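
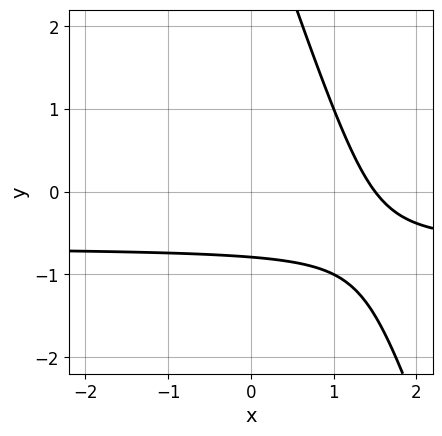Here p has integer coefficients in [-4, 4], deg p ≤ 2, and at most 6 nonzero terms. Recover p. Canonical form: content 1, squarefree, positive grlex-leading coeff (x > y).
3*x*y + y^2 + 2*x - 3*y - 3

1. The degree is 2 — the shape is more complex than any degree-1 curve.
2. The integer polynomial consistent with all of this is the stated p.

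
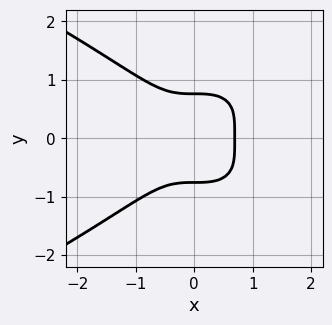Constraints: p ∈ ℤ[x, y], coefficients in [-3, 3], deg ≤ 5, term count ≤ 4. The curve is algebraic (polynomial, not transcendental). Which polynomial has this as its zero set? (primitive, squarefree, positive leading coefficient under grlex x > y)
The degree is 4 — a generic line meets the curve in up to 4 points.
Symmetries: the y ↦ −y reflection is a symmetry, so y appears only in even powers.
The integer polynomial consistent with all of this is the stated p.

3*y^4 + 3*x^3 - 1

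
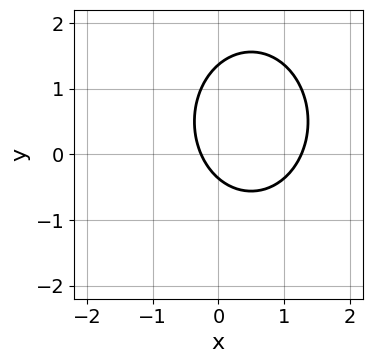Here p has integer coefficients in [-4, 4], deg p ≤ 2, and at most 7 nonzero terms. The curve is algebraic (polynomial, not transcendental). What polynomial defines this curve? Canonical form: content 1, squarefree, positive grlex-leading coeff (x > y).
3*x^2 + 2*y^2 - 3*x - 2*y - 1

1. Degree: a generic line meets the curve in up to 2 points, so deg p = 2.
2. The integer polynomial consistent with all of this is the stated p.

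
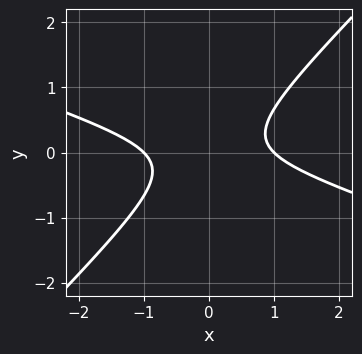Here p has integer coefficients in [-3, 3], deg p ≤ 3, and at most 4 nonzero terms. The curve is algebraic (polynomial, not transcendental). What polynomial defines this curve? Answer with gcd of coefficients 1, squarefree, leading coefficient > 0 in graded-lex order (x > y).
deg p = 2.
Checking where it meets the axes: no y-intercept at any integer in the box; the x-axis gridline crossings are at x ∈ {-1, 1}.
The integer polynomial consistent with all of this is the stated p.

x^2 + 2*x*y - 3*y^2 - 1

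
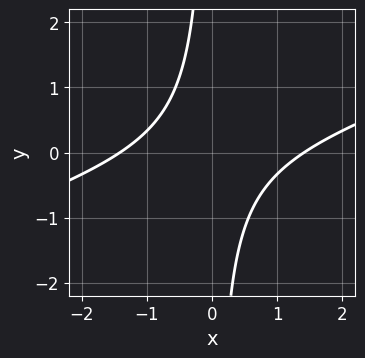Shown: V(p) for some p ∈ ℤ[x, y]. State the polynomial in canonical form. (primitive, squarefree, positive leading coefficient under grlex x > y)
First, the degree is 2 — a generic line meets the curve in up to 2 points.
Next, from the visible intercepts: no y-intercept at any integer in the box.
Finally, putting this together gives p.

x^2 - 3*x*y - 2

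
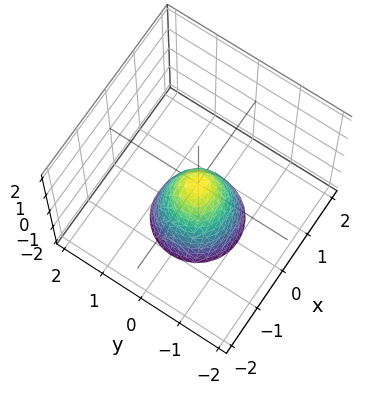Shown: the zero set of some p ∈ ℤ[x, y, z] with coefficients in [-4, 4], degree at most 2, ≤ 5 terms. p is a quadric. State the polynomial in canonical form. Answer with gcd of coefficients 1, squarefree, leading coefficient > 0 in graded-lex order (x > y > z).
1. Degree: a single bowl opening along one axis; a quadric, so deg p = 2.
2. By symmetry, the surface is invariant under rotation about z: p = q(x² + y², z).
3. Reading off the gridlines: it crosses the x-axis at the gridline x = 0; it meets the z-axis at z = 0 (among the integer gridlines); it meets the y-axis at y = 0 (among the integer gridlines).
4. Matching integer coefficients to the picture gives p.

2*x^2 + 2*y^2 + z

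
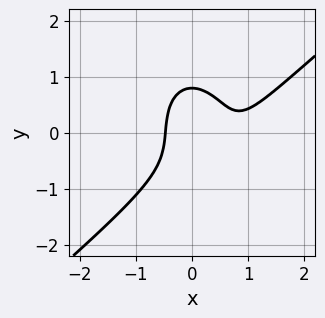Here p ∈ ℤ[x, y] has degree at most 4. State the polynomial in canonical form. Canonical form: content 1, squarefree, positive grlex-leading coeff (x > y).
3*x^3 - 2*x^2*y - 2*y^3 - 3*x^2 + 1

1. deg p = 3. The shape is more complex than any degree-2 curve.
2. Matching integer coefficients to the picture gives p.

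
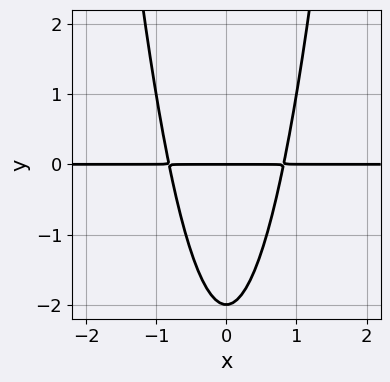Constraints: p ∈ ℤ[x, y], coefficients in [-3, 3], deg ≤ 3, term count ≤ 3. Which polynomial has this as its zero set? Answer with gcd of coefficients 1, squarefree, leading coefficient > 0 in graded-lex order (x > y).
3*x^2*y - y^2 - 2*y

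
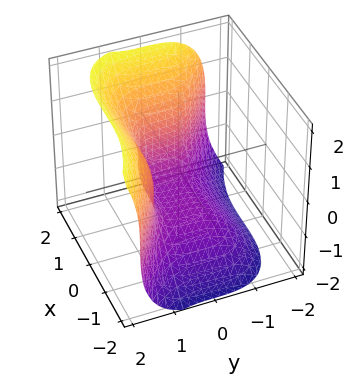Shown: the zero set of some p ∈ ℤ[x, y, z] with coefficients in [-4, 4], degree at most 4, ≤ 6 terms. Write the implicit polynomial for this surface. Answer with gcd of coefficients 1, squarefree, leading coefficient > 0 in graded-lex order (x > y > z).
1. Degree: no degree-2 surface has this shape, so deg p = 3.
2. From the visible intercepts: it meets the z-axis at z = -1 (among the integer gridlines); one x-axis crossing is at x = 1.
3. Matching integer coefficients to the picture gives p.

x^3 + 2*y^3 - z^3 - 1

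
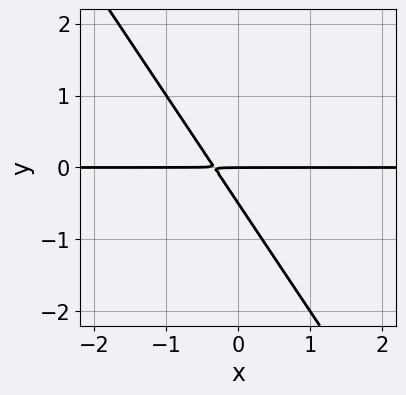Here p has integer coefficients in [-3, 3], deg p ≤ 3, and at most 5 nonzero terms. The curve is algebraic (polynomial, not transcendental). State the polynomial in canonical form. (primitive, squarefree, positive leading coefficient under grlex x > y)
3*x*y + 2*y^2 + y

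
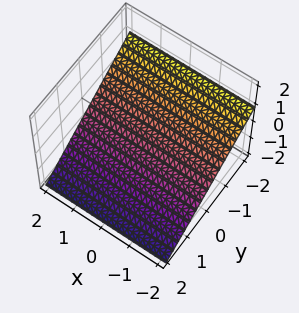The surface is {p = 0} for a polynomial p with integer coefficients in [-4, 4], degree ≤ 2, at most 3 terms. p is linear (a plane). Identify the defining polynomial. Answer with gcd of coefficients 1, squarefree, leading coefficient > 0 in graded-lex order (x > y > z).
The degree is 1 — every cross-section is a straight line — this is a plane.
Reading off the gridlines: one y-axis crossing is at y = -1; it misses every integer gridline on the x-axis.
These observations pin down the coefficients.

2*y + 3*z + 2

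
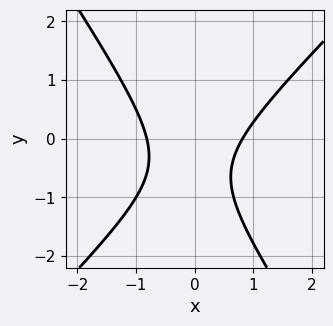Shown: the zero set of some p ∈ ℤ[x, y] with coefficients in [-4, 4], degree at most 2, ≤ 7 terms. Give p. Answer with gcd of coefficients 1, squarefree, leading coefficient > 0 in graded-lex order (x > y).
First, the degree is 2 — a generic line meets the curve in up to 2 points.
Next, from the visible intercepts: no y-intercept at any integer in the box.
Finally, solving for integer coefficients yields p as stated.

3*x^2 - x*y - 2*y^2 - 2*y - 2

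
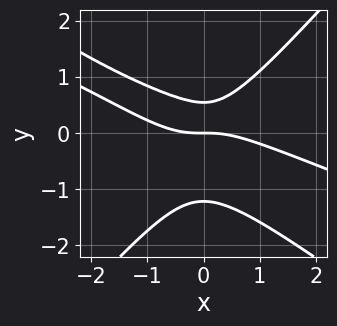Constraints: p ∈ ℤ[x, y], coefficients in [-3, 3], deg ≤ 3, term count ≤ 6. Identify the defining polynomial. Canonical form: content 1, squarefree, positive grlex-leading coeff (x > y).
1. deg p = 3. No degree-2 curve has this shape.
2. From the axis intercepts and sections: it meets the x-axis at x = 0 (among the integer gridlines); one y-axis crossing is at y = 0.
3. Solving for integer coefficients yields p as stated.

x^3 + 3*x^2*y - 3*y^3 - 2*y^2 + 2*y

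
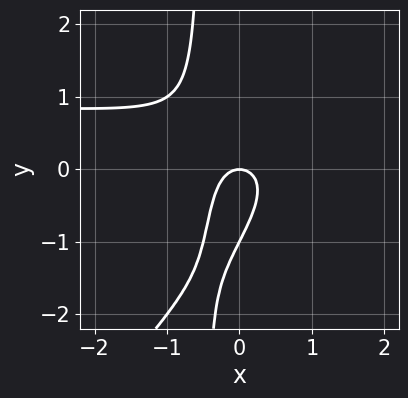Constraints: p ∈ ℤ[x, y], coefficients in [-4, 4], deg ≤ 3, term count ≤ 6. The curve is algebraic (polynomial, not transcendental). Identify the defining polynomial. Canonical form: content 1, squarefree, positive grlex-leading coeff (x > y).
2*x^2*y - 2*x*y^2 - 2*x^2 - y^2 - y

(a) deg p = 3.
(b) Against the integer gridlines: one x-axis crossing is at x = 0; the y-axis gridline crossings are at y ∈ {-1, 0}.
(c) Solving for integer coefficients yields p as stated.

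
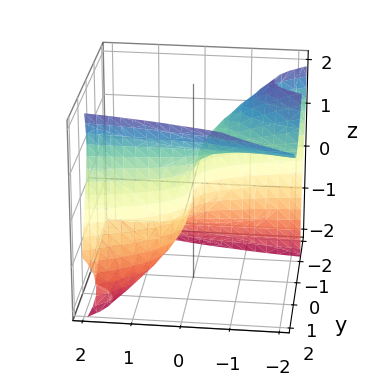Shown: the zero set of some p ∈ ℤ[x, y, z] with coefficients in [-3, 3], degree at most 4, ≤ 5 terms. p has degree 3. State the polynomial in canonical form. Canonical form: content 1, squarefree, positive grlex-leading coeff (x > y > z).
deg p = 3. A generic line meets the surface in up to 3 points.
Reading off the gridlines: one z-axis crossing is at z = 0; one y-axis crossing is at y = 0; it crosses the x-axis at the gridline x = 0.
Fitting integer coefficients to these (and the overall shape) gives p.

2*x*y*z + 2*y^3 - z^3 - y^2 - 3*x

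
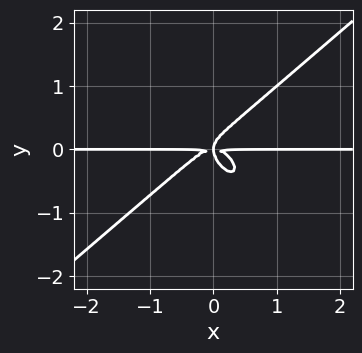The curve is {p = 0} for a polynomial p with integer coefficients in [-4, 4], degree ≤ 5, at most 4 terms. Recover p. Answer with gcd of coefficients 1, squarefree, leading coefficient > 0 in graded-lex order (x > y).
First, the degree is 4 — no degree-3 curve has this shape.
Then, from the axis intercepts and sections: every point of the x-axis in the box is on the curve.
Finally, solving for integer coefficients yields p as stated.

2*x^3*y - x*y^3 - 2*y^4 + x*y^2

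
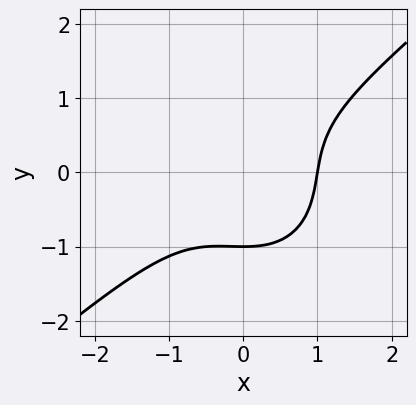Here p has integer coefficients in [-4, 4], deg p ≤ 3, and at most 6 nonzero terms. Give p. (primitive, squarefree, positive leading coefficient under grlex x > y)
(a) deg p = 3. No degree-2 curve has this shape.
(b) Against the integer gridlines: it meets the x-axis at x = 1 (among the integer gridlines); it meets the y-axis at y = -1 (among the integer gridlines).
(c) Assembling these constraints gives the stated polynomial.

2*x^3 - x^2*y - 2*y^3 - 2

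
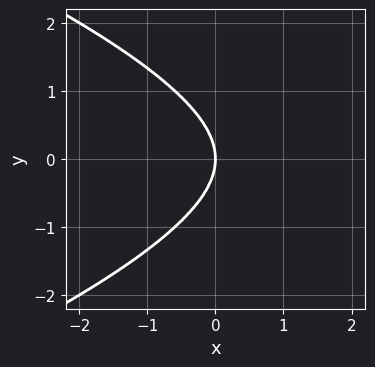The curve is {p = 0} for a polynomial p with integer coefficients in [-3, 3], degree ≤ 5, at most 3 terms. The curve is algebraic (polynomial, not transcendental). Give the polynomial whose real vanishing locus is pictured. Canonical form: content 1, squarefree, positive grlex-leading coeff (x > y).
2*y^4 + x^3 + 3*x*y^2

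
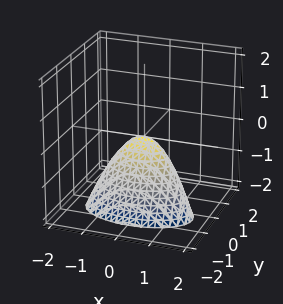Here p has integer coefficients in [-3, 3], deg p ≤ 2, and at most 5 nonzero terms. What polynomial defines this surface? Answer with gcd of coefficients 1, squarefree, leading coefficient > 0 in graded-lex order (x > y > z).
(a) The degree is 2 — the shape is more complex than any degree-1 surface.
(b) From the axis intercepts and sections: it crosses the y-axis at the gridline y = 0; it crosses the z-axis at the gridline z = 0.
(c) These observations pin down the coefficients.

x^2 + 3*y^2 - y*z + z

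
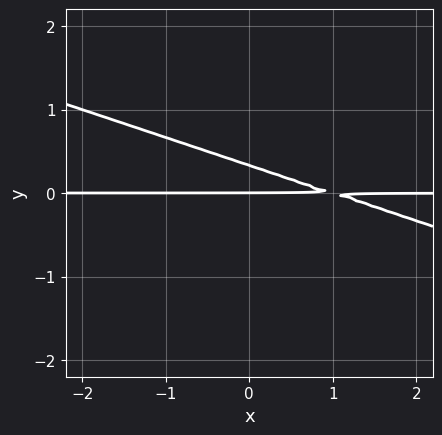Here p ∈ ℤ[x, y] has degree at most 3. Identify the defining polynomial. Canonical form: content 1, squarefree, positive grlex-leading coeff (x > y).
x*y + 3*y^2 - y

First, degree: the shape is more complex than any degree-1 curve, so deg p = 2.
Next, from the visible intercepts: the visible x-axis segment lies entirely on the curve; it crosses the y-axis at the gridline y = 0.
Finally, putting this together gives p.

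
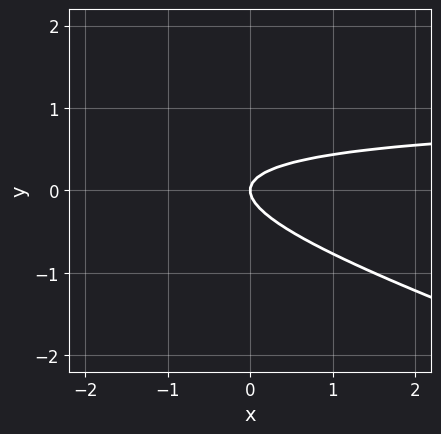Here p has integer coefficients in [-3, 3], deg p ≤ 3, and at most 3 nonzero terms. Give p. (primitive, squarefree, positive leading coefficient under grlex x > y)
1. Degree: the shape is more complex than any degree-1 curve, so deg p = 2.
2. From the axis intercepts and sections: it meets the x-axis at x = 0 (among the integer gridlines); one y-axis crossing is at y = 0.
3. Solving for integer coefficients yields p as stated.

x*y + 3*y^2 - x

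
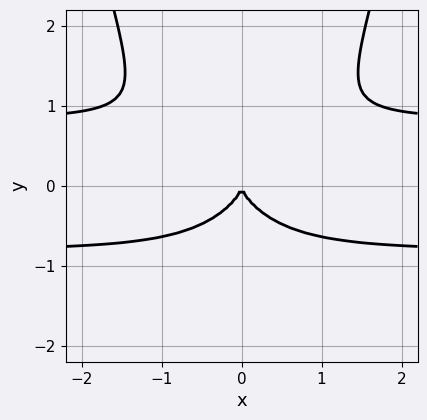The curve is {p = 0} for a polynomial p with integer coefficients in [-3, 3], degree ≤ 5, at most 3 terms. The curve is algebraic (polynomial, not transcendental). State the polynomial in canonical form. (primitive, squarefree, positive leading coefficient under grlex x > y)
(a) The degree is 4 — the shape is more complex than any degree-3 curve.
(b) Symmetries: mirror symmetry x ↦ −x ⇒ only even powers of x.
(c) Reading off the gridlines: it meets the y-axis at y = 0 (among the integer gridlines); one x-axis crossing is at x = 0.
(d) These observations pin down the coefficients.

3*x^2*y^2 - 3*y^3 - 2*x^2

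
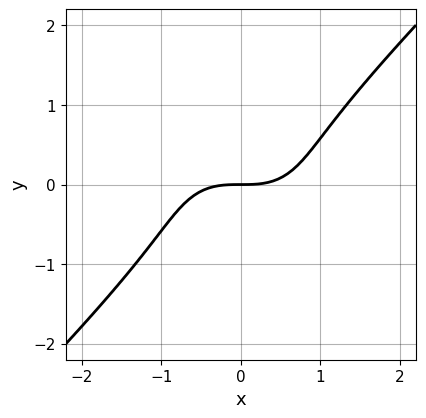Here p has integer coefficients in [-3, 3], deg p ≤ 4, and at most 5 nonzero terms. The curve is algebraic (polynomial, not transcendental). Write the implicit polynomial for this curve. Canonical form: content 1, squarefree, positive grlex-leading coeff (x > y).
1. deg p = 3.
2. Checking where it meets the axes: one x-axis crossing is at x = 0; it meets the y-axis at y = 0 (among the integer gridlines).
3. Assembling these constraints gives the stated polynomial.

2*x^3 + x*y^2 - 3*y^3 - 3*y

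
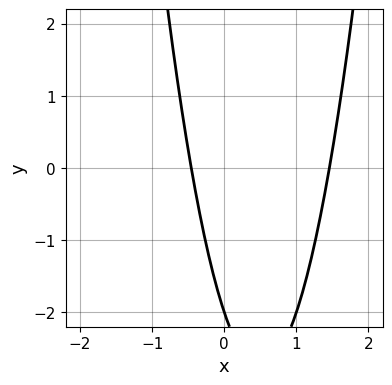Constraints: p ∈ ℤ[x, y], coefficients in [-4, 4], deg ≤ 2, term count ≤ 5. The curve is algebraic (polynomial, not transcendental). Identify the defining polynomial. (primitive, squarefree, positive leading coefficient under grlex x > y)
1. The degree is 2 — a generic line meets the curve in up to 2 points.
2. Against the integer gridlines: one y-axis crossing is at y = -2.
3. The integer polynomial consistent with all of this is the stated p.

3*x^2 - 3*x - y - 2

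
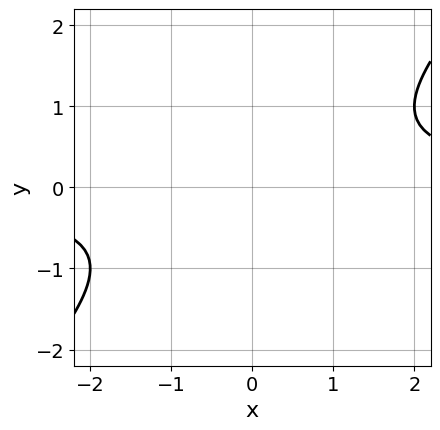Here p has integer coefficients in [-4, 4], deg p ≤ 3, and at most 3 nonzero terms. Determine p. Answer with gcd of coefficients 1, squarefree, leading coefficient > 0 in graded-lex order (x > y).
1. deg p = 2. The shape is more complex than any degree-1 curve.
2. Against the integer gridlines: it misses every integer gridline on the x-axis; the curve avoids every integer y-axis point in the box.
3. Putting this together gives p.

x*y - y^2 - 1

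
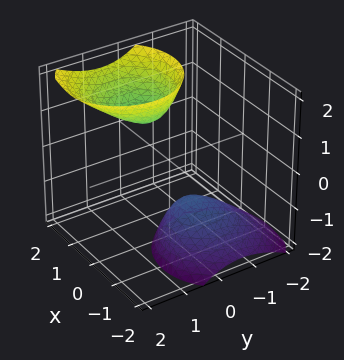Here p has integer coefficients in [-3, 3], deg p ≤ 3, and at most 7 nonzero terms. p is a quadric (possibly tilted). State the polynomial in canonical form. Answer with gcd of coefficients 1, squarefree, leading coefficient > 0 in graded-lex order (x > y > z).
3*x^2 - 3*x*z + 3*y^2 - 2*y*z - z^2 + 2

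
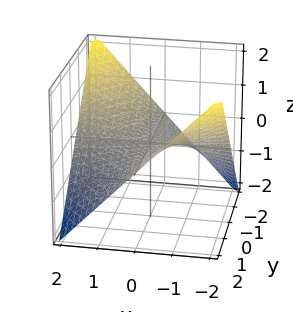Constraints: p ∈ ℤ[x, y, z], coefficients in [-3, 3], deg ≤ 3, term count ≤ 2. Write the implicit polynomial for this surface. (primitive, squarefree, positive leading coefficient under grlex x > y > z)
x*y + 2*z

(a) deg p = 2. A hyperbolic paraboloid; a quadric.
(b) Checking where it meets the axes: it meets the z-axis at z = 0 (among the integer gridlines); every point of the x-axis in the box is on the surface; every point of the y-axis in the box is on the surface.
(c) Together with the visible shape, these determine p as stated.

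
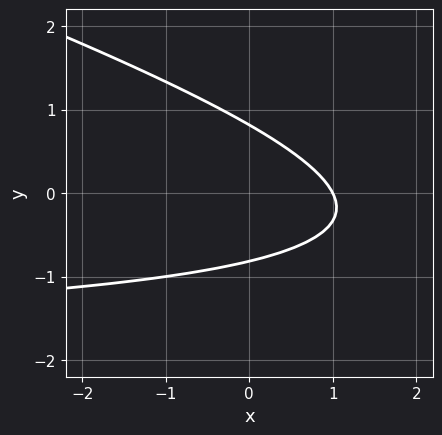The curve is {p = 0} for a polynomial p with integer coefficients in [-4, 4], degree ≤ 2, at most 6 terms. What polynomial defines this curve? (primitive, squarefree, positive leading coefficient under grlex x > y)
x*y + 3*y^2 + 2*x - 2

First, degree: a generic line meets the curve in up to 2 points, so deg p = 2.
Next, checking where it meets the axes: one x-axis crossing is at x = 1.
Finally, matching integer coefficients to the picture gives p.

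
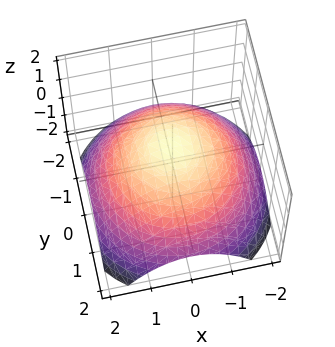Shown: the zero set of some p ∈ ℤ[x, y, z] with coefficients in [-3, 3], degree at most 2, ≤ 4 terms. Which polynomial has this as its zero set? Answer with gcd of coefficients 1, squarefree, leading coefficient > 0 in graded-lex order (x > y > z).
First, degree: the shape is more complex than any degree-1 surface, so deg p = 2.
Then, by symmetry, the surface is invariant under rotation about z: p = q(x² + y², z).
Next, from the axis intercepts and sections: a circular section at z = 0 has radius between 1 and 2; one z-axis crossing is at z = 1.
Finally, these observations pin down the coefficients.

x^2 + y^2 + 2*z - 2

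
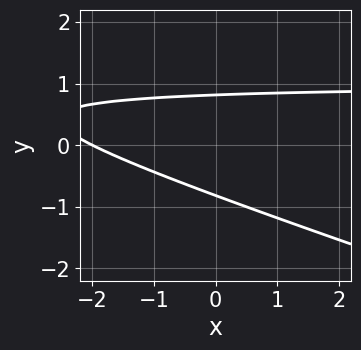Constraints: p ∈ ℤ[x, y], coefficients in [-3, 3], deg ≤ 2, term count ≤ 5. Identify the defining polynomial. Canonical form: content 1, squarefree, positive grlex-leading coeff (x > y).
First, degree: a generic line meets the curve in up to 2 points, so deg p = 2.
Next, from the visible intercepts: it crosses the x-axis at the gridline x = -2.
Finally, the integer polynomial consistent with all of this is the stated p.

x*y + 3*y^2 - x - 2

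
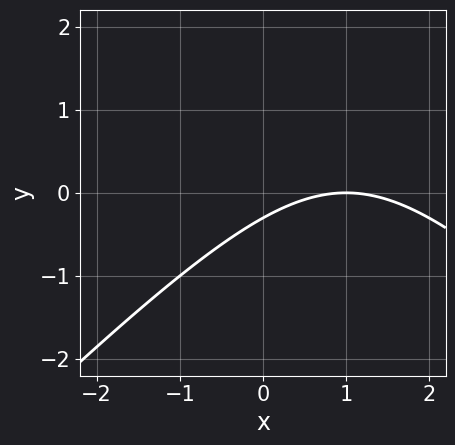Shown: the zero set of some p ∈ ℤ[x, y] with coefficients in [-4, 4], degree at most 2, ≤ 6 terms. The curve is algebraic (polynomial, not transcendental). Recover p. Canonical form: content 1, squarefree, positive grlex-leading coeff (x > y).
x^2 - y^2 - 2*x + 3*y + 1

First, degree: a generic line meets the curve in up to 2 points, so deg p = 2.
Then, observable constraints: it meets the x-axis at x = 1 (among the integer gridlines).
Finally, solving for integer coefficients yields p as stated.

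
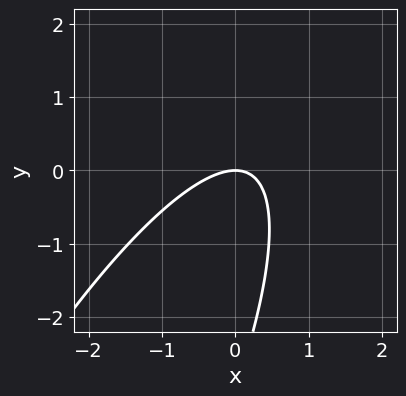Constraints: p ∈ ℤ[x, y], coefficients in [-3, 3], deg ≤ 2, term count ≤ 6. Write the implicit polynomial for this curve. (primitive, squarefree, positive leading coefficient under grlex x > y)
(a) deg p = 2.
(b) From the axis intercepts and sections: it crosses the y-axis at the gridline y = 0; it meets the x-axis at x = 0 (among the integer gridlines).
(c) These observations pin down the coefficients.

3*x^2 - 3*x*y + y^2 + 3*y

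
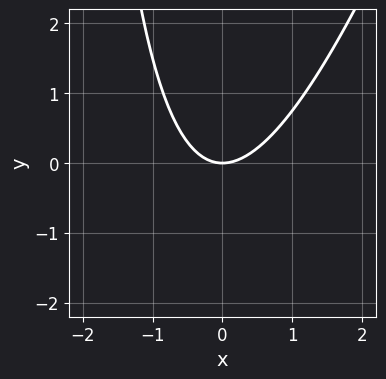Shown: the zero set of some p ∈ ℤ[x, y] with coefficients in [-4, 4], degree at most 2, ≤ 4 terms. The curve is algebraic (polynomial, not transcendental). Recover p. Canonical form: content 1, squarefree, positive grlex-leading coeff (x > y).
3*x^2 - x*y - 3*y

The degree is 2 — no degree-1 curve has this shape.
From the axis intercepts and sections: it meets the x-axis at x = 0 (among the integer gridlines); one y-axis crossing is at y = 0.
Fitting integer coefficients to these (and the overall shape) gives p.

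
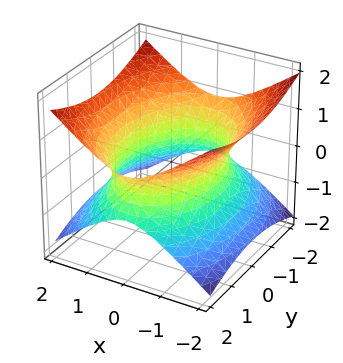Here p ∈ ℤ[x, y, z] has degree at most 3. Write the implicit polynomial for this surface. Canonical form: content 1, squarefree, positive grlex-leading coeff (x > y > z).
2*x^2 + y^2 - 3*z^2 - 3

First, degree: an hourglass — one-sheet hyperboloid; a quadric, so deg p = 2.
Then, symmetries: it's symmetric under y → −y, forcing even powers of y; the x ↦ −x reflection is a symmetry, so x appears only in even powers; the z ↦ −z reflection is a symmetry, so z appears only in even powers.
Then, checking where it meets the axes: it misses every integer gridline on the z-axis.
Finally, these observations pin down the coefficients.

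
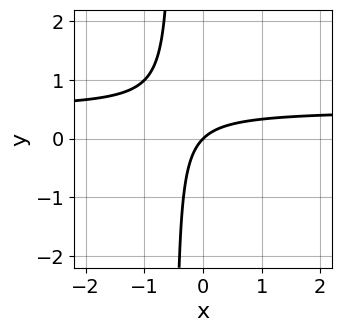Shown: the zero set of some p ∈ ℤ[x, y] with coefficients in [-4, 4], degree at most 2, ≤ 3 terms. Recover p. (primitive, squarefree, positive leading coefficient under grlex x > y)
2*x*y - x + y

1. The degree is 2 — the shape is more complex than any degree-1 curve.
2. Reading off the gridlines: one y-axis crossing is at y = 0; it meets the x-axis at x = 0 (among the integer gridlines).
3. Putting this together gives p.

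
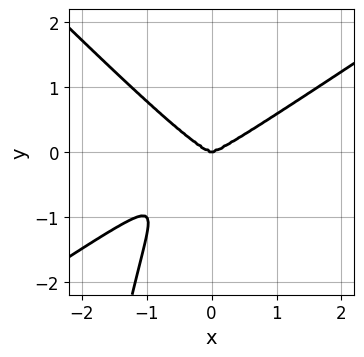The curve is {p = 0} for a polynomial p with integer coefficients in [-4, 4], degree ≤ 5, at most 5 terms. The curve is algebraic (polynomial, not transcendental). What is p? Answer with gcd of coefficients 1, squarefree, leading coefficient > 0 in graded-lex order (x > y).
1. The degree is 4 — a generic line meets the curve in up to 4 points.
2. From the axis intercepts and sections: one y-axis crossing is at y = 0; it crosses the x-axis at the gridline x = 0.
3. Solving for integer coefficients yields p as stated.

2*x^4 - x^3*y - 3*x^2*y^2 - 2*y^3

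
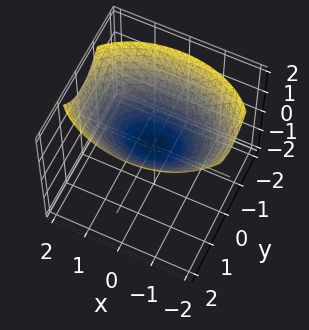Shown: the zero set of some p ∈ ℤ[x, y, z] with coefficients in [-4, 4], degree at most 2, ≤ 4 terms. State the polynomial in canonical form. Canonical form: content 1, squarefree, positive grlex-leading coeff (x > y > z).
x^2 + 2*y^2 - 3*z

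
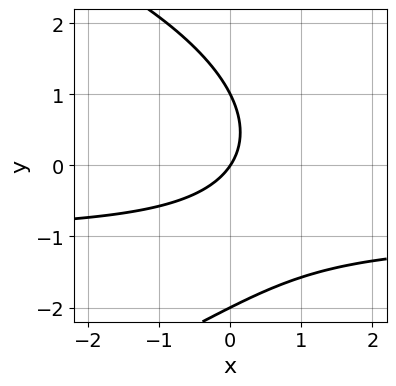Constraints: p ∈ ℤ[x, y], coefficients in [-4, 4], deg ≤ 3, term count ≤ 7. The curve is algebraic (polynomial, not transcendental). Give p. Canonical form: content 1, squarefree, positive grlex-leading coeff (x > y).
y^3 + 3*x*y + y^2 + 3*x - 2*y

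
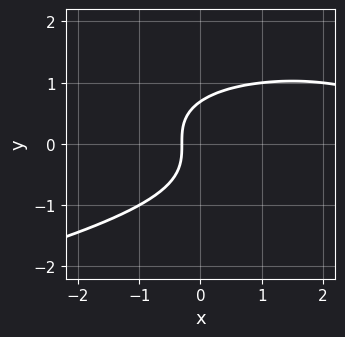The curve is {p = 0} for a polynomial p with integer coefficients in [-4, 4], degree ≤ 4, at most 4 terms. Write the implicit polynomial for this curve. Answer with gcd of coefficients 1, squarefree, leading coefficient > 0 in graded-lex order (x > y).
3*y^3 + x^2 - 3*x - 1

Degree: a generic line meets the curve in up to 3 points, so deg p = 3.
Putting this together gives p.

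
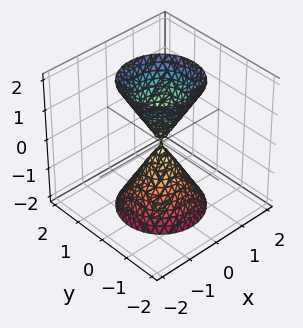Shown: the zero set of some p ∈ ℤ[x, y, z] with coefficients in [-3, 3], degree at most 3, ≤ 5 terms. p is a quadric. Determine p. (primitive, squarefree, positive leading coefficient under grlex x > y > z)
3*x^2 + 3*y^2 - z^2

(a) The picture has 2 separate pieces.
(b) Degree: a double cone through the origin; a quadric, so deg p = 2.
(c) Symmetries: the z ↦ −z reflection is a symmetry, so z appears only in even powers; the z-axis is an axis of rotation, so x and y enter only as x² + y².
(d) Against the integer gridlines: it crosses the y-axis at the gridline y = 0; it crosses the x-axis at the gridline x = 0; a circular section at z = -1 has radius between 0 and 1.
(e) The integer polynomial consistent with all of this is the stated p.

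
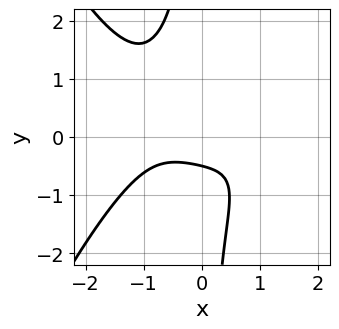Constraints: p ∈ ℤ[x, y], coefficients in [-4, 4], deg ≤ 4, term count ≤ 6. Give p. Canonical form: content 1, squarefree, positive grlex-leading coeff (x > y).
x^4 + 2*x*y^2 + 2*y + 1

The degree is 4 — no degree-3 curve has this shape.
Observable constraints: the curve avoids every integer x-axis point in the box.
Assembling these constraints gives the stated polynomial.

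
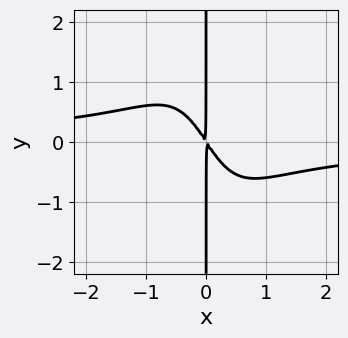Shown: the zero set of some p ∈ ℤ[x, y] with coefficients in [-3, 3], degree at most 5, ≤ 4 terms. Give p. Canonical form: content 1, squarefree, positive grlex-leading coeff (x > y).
3*x^3*y + 3*x^2 + 2*x*y

1. Degree: the shape is more complex than any degree-3 curve, so deg p = 4.
2. From the axis intercepts and sections: every point of the y-axis in the box is on the curve.
3. Together with the visible shape, these determine p as stated.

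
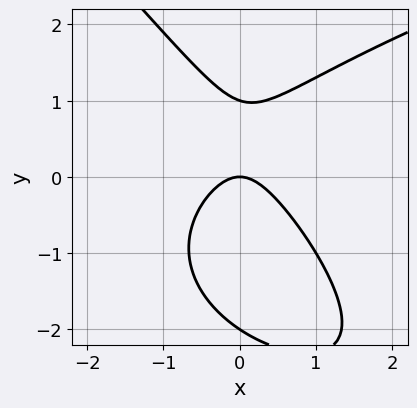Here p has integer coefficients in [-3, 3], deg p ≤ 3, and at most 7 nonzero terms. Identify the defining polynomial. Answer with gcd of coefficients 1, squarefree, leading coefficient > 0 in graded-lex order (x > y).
x*y^2 + y^3 - 3*x^2 + y^2 - 2*y

1. Degree: no degree-2 curve has this shape, so deg p = 3.
2. From the axis intercepts and sections: it meets the x-axis at x = 0 (among the integer gridlines); the y-axis gridline crossings are at y ∈ {-2, 0, 1}.
3. Assembling these constraints gives the stated polynomial.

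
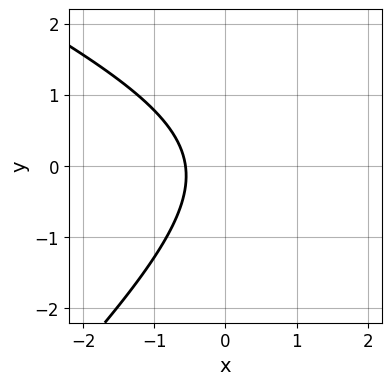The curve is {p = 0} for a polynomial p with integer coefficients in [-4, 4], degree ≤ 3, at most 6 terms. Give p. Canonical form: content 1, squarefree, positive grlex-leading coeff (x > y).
First, the degree is 2 — a generic line meets the curve in up to 2 points.
Next, from the axis intercepts and sections: it misses every integer gridline on the y-axis.
Finally, putting this together gives p.

x^2 + x*y - 2*y^2 - 3*x - 2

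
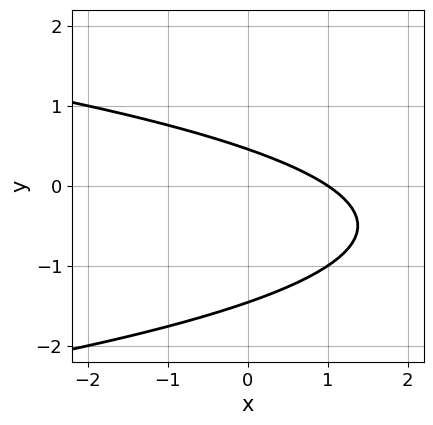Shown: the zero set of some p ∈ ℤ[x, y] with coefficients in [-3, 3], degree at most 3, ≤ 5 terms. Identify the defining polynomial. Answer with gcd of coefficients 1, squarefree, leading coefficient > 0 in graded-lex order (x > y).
1. deg p = 2. A generic line meets the curve in up to 2 points.
2. From the axis intercepts and sections: one x-axis crossing is at x = 1.
3. The integer polynomial consistent with all of this is the stated p.

3*y^2 + 2*x + 3*y - 2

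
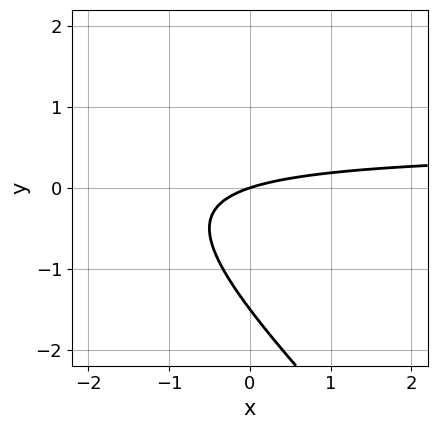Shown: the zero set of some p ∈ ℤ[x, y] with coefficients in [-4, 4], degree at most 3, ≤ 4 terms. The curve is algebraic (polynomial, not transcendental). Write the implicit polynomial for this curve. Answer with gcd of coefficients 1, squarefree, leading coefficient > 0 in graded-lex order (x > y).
2*x*y + 2*y^2 - x + 3*y

1. Degree: a generic line meets the curve in up to 2 points, so deg p = 2.
2. Reading off the gridlines: one y-axis crossing is at y = 0; it crosses the x-axis at the gridline x = 0.
3. Together with the visible shape, these determine p as stated.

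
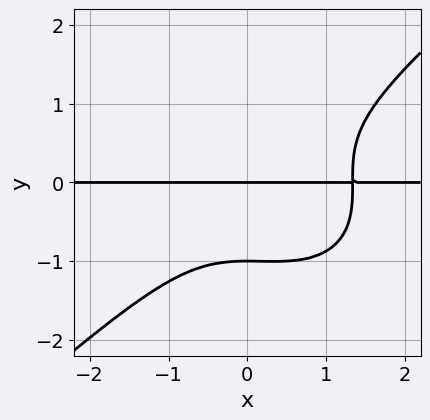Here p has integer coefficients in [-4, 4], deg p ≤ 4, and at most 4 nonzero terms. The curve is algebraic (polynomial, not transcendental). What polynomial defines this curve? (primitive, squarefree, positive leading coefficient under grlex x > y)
2*x^3*y - 3*y^4 - x^2*y - 3*y

1. The degree is 4 — no degree-3 curve has this shape.
2. Checking where it meets the axes: every point of the x-axis in the box is on the curve; among the integer gridlines, it crosses the y-axis at y ∈ {-1, 0}.
3. These observations pin down the coefficients.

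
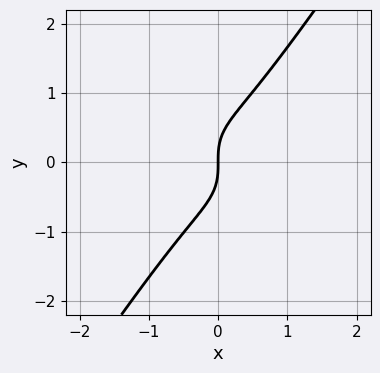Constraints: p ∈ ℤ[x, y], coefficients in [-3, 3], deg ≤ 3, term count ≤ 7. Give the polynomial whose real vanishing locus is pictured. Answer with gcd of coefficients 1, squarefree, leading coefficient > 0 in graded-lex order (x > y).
3*x^3 + 3*x^2*y + x*y^2 - 3*y^3 + 3*x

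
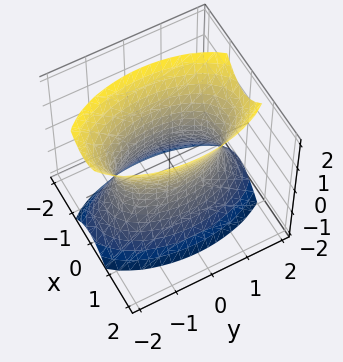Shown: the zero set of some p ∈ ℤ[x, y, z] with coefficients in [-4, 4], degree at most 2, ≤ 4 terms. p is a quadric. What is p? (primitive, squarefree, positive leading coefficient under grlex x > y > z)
3*x^2 + y^2 - z^2 - 2

deg p = 2. An hourglass — one-sheet hyperboloid; a quadric.
Symmetries: the z ↦ −z reflection is a symmetry, so z appears only in even powers; the y ↦ −y reflection is a symmetry, so y appears only in even powers; mirror symmetry x ↦ −x ⇒ only even powers of x.
Reading off the gridlines: it misses every integer gridline on the z-axis.
Solving for integer coefficients yields p as stated.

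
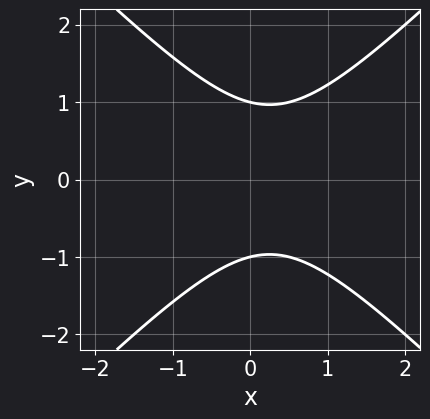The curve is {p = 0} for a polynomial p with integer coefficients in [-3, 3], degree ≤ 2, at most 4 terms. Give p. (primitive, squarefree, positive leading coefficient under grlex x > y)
2*x^2 - 2*y^2 - x + 2

1. The degree is 2 — a generic line meets the curve in up to 2 points.
2. Symmetries: mirror symmetry y ↦ −y ⇒ only even powers of y.
3. Observable constraints: the y-axis gridline crossings are at y ∈ {-1, 1}; the curve avoids every integer x-axis point in the box.
4. Fitting integer coefficients to these (and the overall shape) gives p.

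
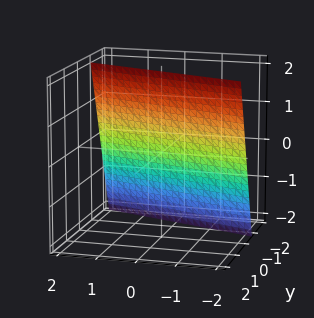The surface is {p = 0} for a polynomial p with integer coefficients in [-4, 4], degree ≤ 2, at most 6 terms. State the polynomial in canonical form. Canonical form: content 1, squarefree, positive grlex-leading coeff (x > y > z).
Degree: the surface is flat (a plane), so deg p = 1.
From the axis intercepts and sections: it meets the z-axis at z = 2 (among the integer gridlines); one x-axis crossing is at x = -2.
Assembling these constraints gives the stated polynomial.

x + 3*y - z + 2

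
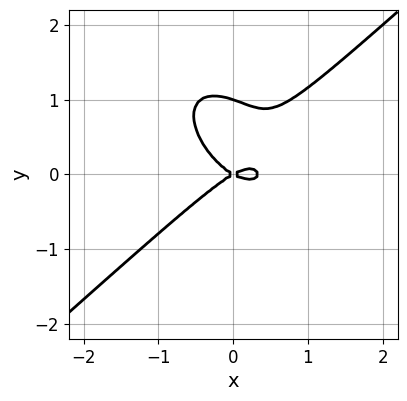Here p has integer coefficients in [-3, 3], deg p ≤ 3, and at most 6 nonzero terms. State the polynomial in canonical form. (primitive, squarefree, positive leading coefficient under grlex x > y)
3*x^3 - x*y^2 - 3*y^3 - x^2 + 3*y^2

First, the degree is 3 — a generic line meets the curve in up to 3 points.
Then, from the axis intercepts and sections: it crosses the x-axis at the gridline x = 0; the y-axis gridline crossings are at y ∈ {0, 1}.
Finally, together with the visible shape, these determine p as stated.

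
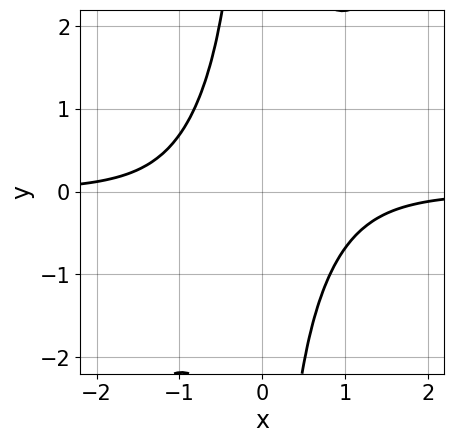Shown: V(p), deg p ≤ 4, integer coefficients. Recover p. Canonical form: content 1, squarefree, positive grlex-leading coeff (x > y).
(a) The degree is 4 — the shape is more complex than any degree-3 curve.
(b) Against the integer gridlines: it misses every integer gridline on the x-axis; it misses every integer gridline on the y-axis.
(c) The integer polynomial consistent with all of this is the stated p.

3*x^3*y - 2*x^2*y^2 + 3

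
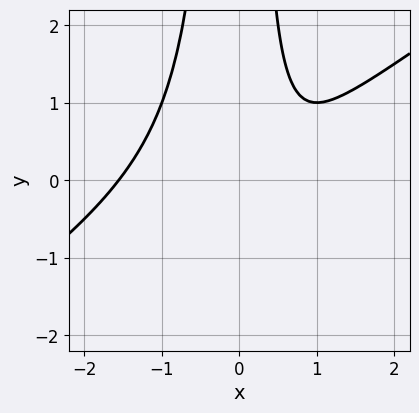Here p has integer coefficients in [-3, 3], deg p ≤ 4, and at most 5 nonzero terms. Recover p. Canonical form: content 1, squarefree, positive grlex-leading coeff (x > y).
(a) The degree is 3 — the shape is more complex than any degree-2 curve.
(b) Checking where it meets the axes: it misses every integer gridline on the y-axis.
(c) Together with the visible shape, these determine p as stated.

2*x^3 - 3*x^2*y + x^2 - 2*x + 2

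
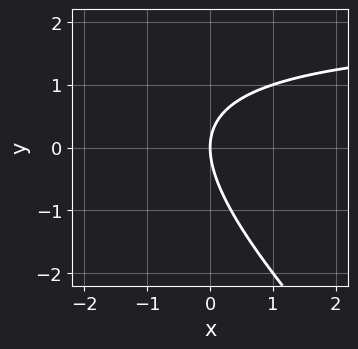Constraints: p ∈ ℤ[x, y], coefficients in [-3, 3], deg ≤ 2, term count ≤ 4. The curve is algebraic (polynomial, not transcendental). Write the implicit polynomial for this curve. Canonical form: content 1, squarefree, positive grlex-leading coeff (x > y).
x*y + y^2 - 2*x

Degree: no degree-1 curve has this shape, so deg p = 2.
Against the integer gridlines: one y-axis crossing is at y = 0; it crosses the x-axis at the gridline x = 0.
Fitting integer coefficients to these (and the overall shape) gives p.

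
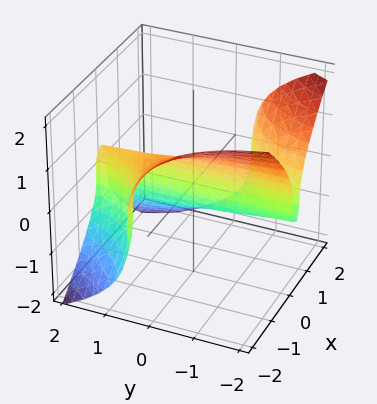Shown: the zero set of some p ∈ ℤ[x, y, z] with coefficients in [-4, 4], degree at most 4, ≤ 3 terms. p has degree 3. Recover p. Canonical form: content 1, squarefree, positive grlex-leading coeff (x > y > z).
The degree is 3 — a generic line meets the surface in up to 3 points.
From the visible intercepts: every point of the y-axis in the box is on the surface; it meets the x-axis at x = 0 (among the integer gridlines); it crosses the z-axis at the gridline z = 0.
These observations pin down the coefficients.

3*x^2*y + 2*z^3 + 3*x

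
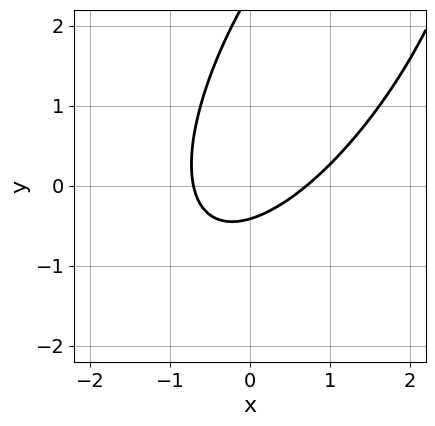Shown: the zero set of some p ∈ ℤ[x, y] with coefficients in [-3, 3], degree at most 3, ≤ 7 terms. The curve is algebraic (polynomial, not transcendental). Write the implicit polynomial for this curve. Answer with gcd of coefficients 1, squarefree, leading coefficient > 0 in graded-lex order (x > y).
2*x^2 - 2*x*y + y^2 - 2*y - 1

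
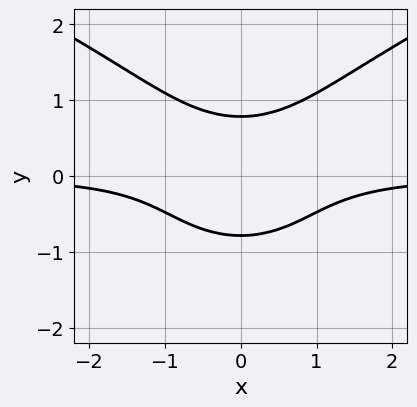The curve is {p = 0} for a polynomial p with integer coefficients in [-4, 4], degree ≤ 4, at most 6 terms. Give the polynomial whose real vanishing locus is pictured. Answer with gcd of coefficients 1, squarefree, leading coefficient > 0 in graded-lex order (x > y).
(a) The degree is 4 — no degree-3 curve has this shape.
(b) Symmetries: mirror symmetry x ↦ −x ⇒ only even powers of x.
(c) Reading off the gridlines: no x-intercept at any integer in the box.
(d) Assembling these constraints gives the stated polynomial.

2*y^4 - 3*x^2*y + 2*y^2 - 2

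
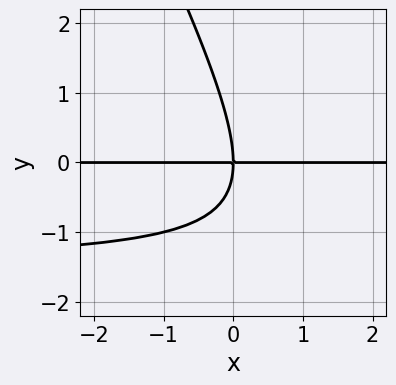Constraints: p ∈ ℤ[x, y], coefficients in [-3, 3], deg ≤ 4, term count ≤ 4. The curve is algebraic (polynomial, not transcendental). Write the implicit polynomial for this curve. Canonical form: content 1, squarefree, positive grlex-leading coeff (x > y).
2*x*y^2 + y^3 + 3*x*y

deg p = 3.
Observable constraints: it crosses the y-axis at the gridline y = 0; every point of the x-axis in the box is on the curve.
Assembling these constraints gives the stated polynomial.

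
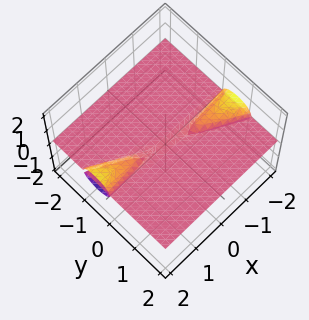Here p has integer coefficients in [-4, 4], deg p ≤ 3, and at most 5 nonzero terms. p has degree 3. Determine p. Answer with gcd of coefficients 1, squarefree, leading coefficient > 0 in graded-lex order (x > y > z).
x*y*z + 2*y^2*z + 2*z^3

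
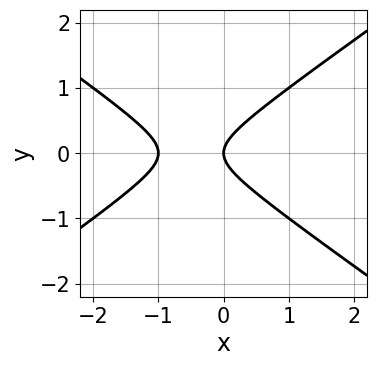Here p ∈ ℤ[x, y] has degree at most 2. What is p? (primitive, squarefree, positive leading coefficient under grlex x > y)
Degree: no degree-1 curve has this shape, so deg p = 2.
Symmetries: mirror symmetry y ↦ −y ⇒ only even powers of y.
From the axis intercepts and sections: it meets the y-axis at y = 0 (among the integer gridlines); the x-axis gridline crossings are at x ∈ {-1, 0}.
Putting this together gives p.

x^2 - 2*y^2 + x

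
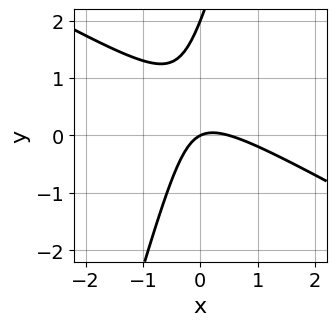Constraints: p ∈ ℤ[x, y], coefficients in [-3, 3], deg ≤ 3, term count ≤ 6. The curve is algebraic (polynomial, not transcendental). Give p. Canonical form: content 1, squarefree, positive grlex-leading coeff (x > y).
1. deg p = 2.
2. From the axis intercepts and sections: one x-axis crossing is at x = 0; the y-axis gridline crossings are at y ∈ {0, 2}.
3. Fitting integer coefficients to these (and the overall shape) gives p.

2*x^2 + 3*x*y - y^2 - x + 2*y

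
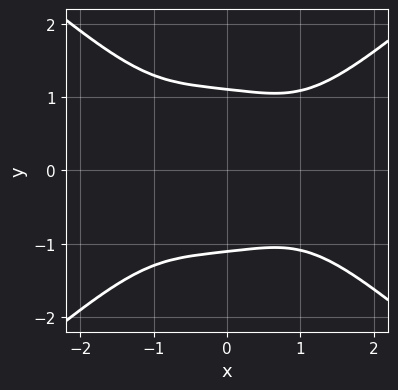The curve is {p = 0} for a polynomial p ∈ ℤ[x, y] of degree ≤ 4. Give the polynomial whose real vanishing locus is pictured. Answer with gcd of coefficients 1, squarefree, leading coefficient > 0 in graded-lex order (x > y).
Degree: the shape is more complex than any degree-3 curve, so deg p = 4.
Symmetries: it's symmetric under y → −y, forcing even powers of y.
From the visible intercepts: no x-intercept at any integer in the box.
Together with the visible shape, these determine p as stated.

x^4 - 2*y^4 - x*y^2 + 3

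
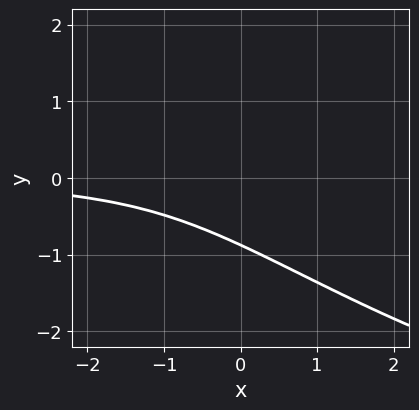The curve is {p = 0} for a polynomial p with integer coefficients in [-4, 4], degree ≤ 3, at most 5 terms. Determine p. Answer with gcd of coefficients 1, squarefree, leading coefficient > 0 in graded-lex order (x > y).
x^2*y + 3*x*y^2 + 3*y^3 - x*y + 2

First, deg p = 3.
Next, checking where it meets the axes: no x-intercept at any integer in the box.
Finally, solving for integer coefficients yields p as stated.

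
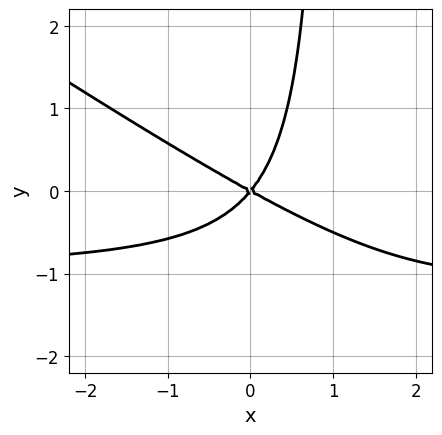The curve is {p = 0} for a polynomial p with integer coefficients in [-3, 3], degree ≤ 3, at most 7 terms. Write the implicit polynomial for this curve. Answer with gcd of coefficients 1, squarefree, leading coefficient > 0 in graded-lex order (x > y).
(a) The degree is 3 — the shape is more complex than any degree-2 curve.
(b) Against the integer gridlines: one x-axis crossing is at x = 0; it meets the y-axis at y = 0 (among the integer gridlines).
(c) Solving for integer coefficients yields p as stated.

2*x^2*y + 3*x*y^2 + 2*x^2 + 2*x*y - 3*y^2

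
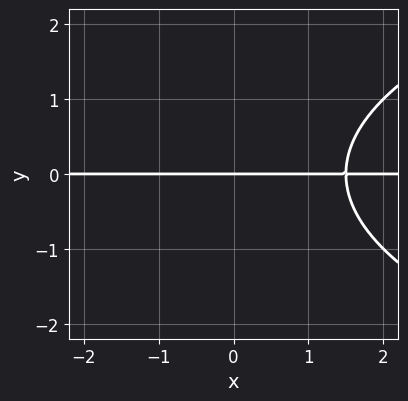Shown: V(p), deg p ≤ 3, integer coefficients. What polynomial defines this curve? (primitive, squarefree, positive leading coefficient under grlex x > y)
The degree is 3 — a generic line meets the curve in up to 3 points.
Against the integer gridlines: one y-axis crossing is at y = 0; every point of the x-axis in the box is on the curve.
Matching integer coefficients to the picture gives p.

y^3 - 2*x*y + 3*y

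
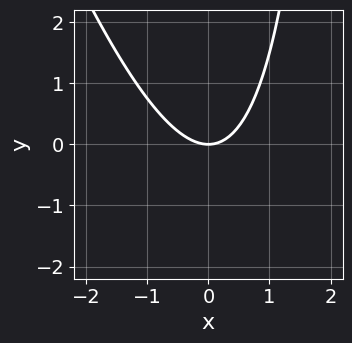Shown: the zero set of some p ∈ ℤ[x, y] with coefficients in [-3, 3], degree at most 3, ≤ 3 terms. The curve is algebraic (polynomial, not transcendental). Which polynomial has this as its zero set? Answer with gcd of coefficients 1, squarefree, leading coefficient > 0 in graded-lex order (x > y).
3*x^2 + x*y - 3*y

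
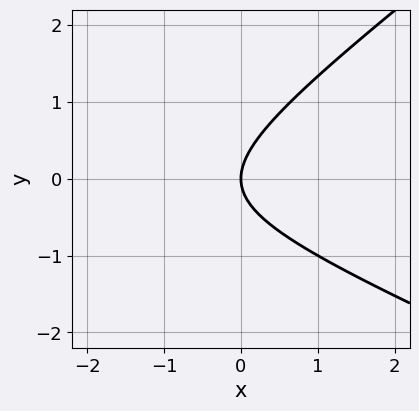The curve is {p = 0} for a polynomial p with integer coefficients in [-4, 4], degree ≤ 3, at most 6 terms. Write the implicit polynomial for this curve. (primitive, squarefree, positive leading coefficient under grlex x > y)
First, degree: a generic line meets the curve in up to 2 points, so deg p = 2.
Then, from the axis intercepts and sections: it meets the x-axis at x = 0 (among the integer gridlines); one y-axis crossing is at y = 0.
Finally, these observations pin down the coefficients.

x^2 + x*y - 3*y^2 + 3*x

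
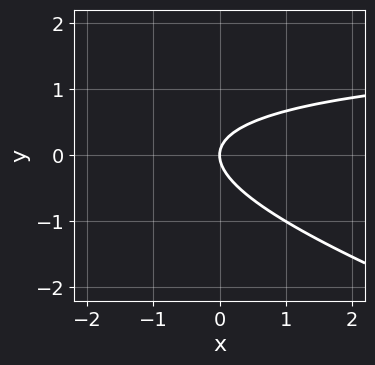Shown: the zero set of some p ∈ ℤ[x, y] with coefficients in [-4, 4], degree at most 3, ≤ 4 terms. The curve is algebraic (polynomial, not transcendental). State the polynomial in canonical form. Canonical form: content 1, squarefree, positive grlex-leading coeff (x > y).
(a) deg p = 2. No degree-1 curve has this shape.
(b) Observable constraints: it crosses the x-axis at the gridline x = 0; one y-axis crossing is at y = 0.
(c) The integer polynomial consistent with all of this is the stated p.

x*y + 3*y^2 - 2*x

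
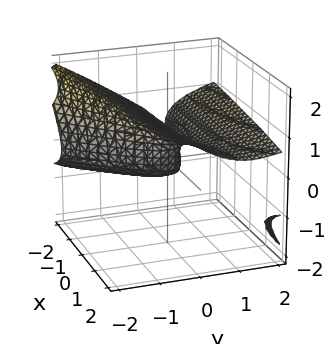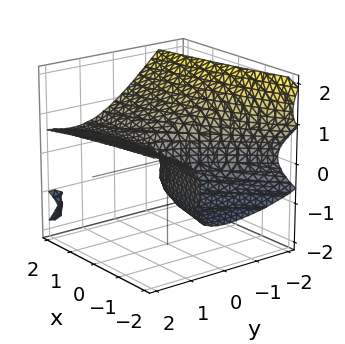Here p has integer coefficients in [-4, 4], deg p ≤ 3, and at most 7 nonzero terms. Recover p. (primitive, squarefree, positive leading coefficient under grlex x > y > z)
2*y*z^2 + 2*z^3 + x*y - y^2 - x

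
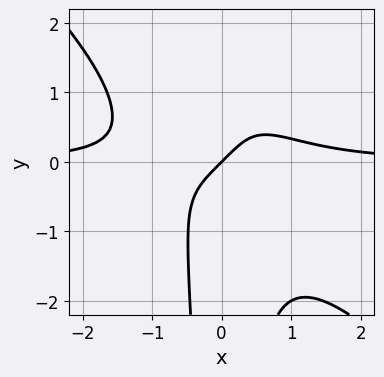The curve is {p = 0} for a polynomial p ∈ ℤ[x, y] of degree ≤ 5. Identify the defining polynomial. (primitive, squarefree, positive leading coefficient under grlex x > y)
First, the degree is 4 — the shape is more complex than any degree-3 curve.
Next, from the axis intercepts and sections: it meets the x-axis at x = 0 (among the integer gridlines); one y-axis crossing is at y = 0.
Finally, assembling these constraints gives the stated polynomial.

3*x^3*y + 3*x^2*y^2 - 2*x + 2*y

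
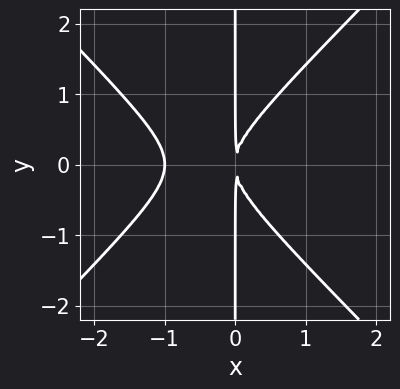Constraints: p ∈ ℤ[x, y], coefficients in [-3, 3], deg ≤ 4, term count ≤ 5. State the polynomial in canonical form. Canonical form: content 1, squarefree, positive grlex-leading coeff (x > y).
Degree: no degree-2 curve has this shape, so deg p = 3.
Symmetries: the y ↦ −y reflection is a symmetry, so y appears only in even powers.
From the axis intercepts and sections: the visible y-axis segment lies entirely on the curve; it crosses the x-axis at the gridline x = -1.
Solving for integer coefficients yields p as stated.

x^3 - x*y^2 + x^2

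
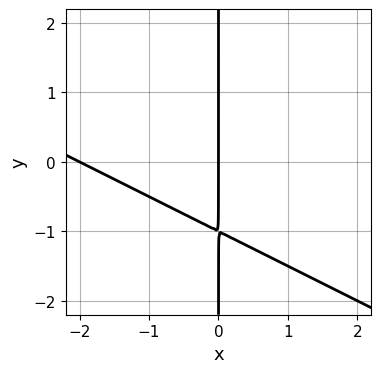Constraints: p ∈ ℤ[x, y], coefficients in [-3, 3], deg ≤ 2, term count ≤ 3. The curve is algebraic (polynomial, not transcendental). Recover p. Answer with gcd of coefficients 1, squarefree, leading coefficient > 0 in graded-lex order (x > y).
x^2 + 2*x*y + 2*x

First, degree: no degree-1 curve has this shape, so deg p = 2.
Next, observable constraints: the visible y-axis segment lies entirely on the curve; the x-axis gridline crossings are at x ∈ {-2, 0}.
Finally, these observations pin down the coefficients.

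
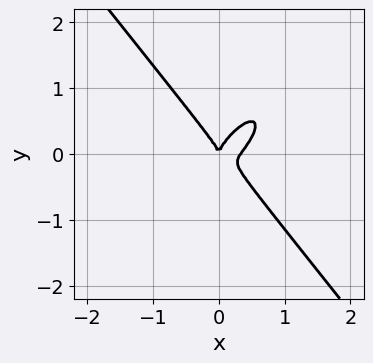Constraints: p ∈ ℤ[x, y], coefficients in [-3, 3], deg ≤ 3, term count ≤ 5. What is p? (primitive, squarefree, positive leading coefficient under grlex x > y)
First, deg p = 3. No degree-2 curve has this shape.
Then, checking where it meets the axes: it crosses the y-axis at the gridline y = 0; it crosses the x-axis at the gridline x = 0.
Finally, these observations pin down the coefficients.

3*x^3 - 2*x^2*y - x*y^2 + 2*y^3 - x^2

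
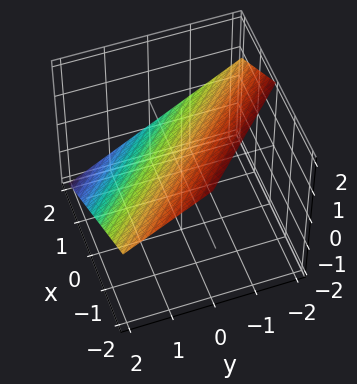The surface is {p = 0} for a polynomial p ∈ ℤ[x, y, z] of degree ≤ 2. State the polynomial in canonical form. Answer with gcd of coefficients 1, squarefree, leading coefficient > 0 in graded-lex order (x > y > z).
Degree: every cross-section is a straight line — this is a plane, so deg p = 1.
From the visible intercepts: it meets the x-axis at x = 1 (among the integer gridlines); it crosses the y-axis at the gridline y = 1.
Matching integer coefficients to the picture gives p.

2*x + 2*y + 3*z - 2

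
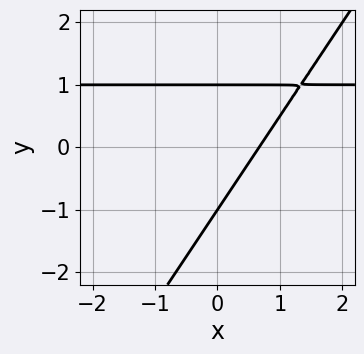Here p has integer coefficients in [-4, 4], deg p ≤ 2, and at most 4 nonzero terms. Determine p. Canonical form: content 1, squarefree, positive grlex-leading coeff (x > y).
(a) Degree: a generic line meets the curve in up to 2 points, so deg p = 2.
(b) Checking where it meets the axes: the y-axis gridline crossings are at y ∈ {-1, 1}.
(c) These observations pin down the coefficients.

3*x*y - 2*y^2 - 3*x + 2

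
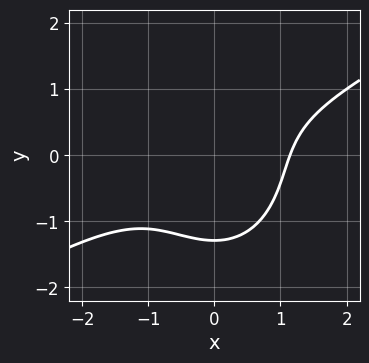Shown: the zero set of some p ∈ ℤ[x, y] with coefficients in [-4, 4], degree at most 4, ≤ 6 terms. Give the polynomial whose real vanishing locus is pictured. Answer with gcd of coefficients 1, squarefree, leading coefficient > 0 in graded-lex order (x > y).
2*x^3 - 3*x^2*y - 2*y^3 + y - 3

1. Degree: the shape is more complex than any degree-2 curve, so deg p = 3.
2. The integer polynomial consistent with all of this is the stated p.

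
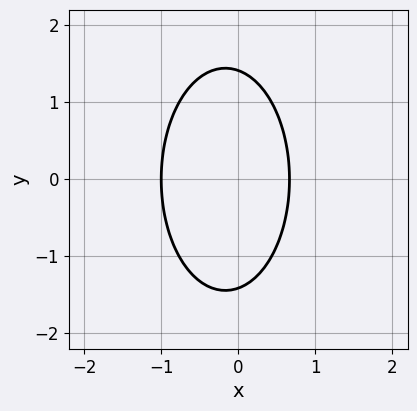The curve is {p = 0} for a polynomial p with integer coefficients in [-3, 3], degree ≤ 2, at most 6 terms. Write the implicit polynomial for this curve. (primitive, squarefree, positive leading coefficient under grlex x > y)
First, deg p = 2.
Then, symmetries: it's symmetric under y → −y, forcing even powers of y.
Then, from the axis intercepts and sections: it crosses the x-axis at the gridline x = -1.
Finally, putting this together gives p.

3*x^2 + y^2 + x - 2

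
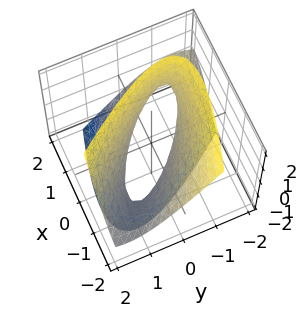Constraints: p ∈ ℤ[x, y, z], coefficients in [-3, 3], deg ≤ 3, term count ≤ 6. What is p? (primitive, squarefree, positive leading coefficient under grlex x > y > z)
(a) The degree is 2 — a generic line meets the surface in up to 2 points.
(b) From the axis intercepts and sections: the x-axis gridline crossings are at x ∈ {-1, 1}; it misses every integer gridline on the z-axis.
(c) Matching integer coefficients to the picture gives p.

x^2 + 3*x*y + 2*x*z + 2*y^2 - z^2 - 1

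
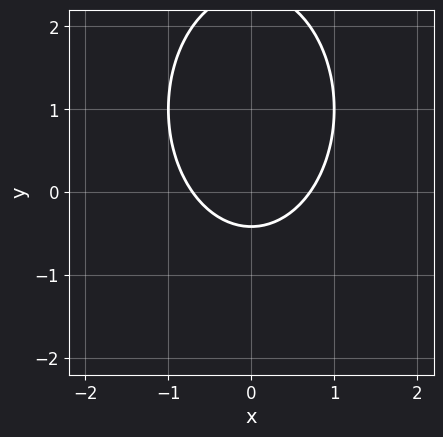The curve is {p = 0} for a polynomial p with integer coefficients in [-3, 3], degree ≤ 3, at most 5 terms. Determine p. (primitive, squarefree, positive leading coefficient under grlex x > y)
2*x^2 + y^2 - 2*y - 1

deg p = 2. A generic line meets the curve in up to 2 points.
Symmetries: mirror symmetry x ↦ −x ⇒ only even powers of x.
Solving for integer coefficients yields p as stated.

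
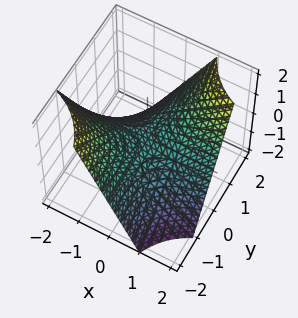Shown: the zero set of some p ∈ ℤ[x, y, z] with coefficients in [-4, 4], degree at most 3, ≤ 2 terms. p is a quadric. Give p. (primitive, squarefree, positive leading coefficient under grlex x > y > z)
x*y - z

deg p = 2. A saddle surface; a quadric.
Checking where it meets the axes: one z-axis crossing is at z = 0; every point of the x-axis in the box is on the surface; every point of the y-axis in the box is on the surface.
Solving for integer coefficients yields p as stated.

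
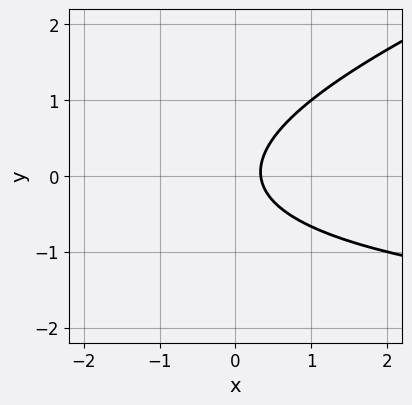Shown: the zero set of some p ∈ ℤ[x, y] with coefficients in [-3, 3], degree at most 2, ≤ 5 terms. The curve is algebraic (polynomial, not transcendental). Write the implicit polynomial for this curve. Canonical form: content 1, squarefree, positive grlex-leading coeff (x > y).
First, deg p = 2.
Next, observable constraints: it misses every integer gridline on the y-axis.
Finally, solving for integer coefficients yields p as stated.

x*y - 3*y^2 + 3*x - 1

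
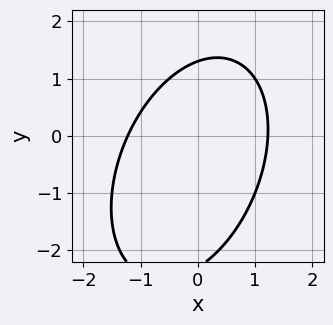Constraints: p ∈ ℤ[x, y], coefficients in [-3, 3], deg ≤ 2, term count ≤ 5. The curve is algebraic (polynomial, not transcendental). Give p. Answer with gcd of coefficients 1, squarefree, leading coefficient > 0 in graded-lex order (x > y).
2*x^2 - x*y + y^2 + y - 3

(a) Degree: no degree-1 curve has this shape, so deg p = 2.
(b) Solving for integer coefficients yields p as stated.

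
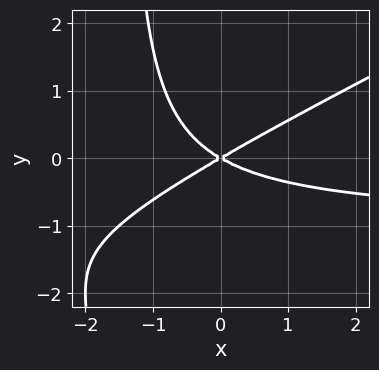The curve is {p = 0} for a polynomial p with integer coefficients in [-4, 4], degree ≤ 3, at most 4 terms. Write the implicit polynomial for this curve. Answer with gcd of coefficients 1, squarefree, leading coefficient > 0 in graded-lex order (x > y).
deg p = 3. A generic line meets the curve in up to 3 points.
Against the integer gridlines: it meets the y-axis at y = 0 (among the integer gridlines); one x-axis crossing is at x = 0.
The integer polynomial consistent with all of this is the stated p.

x^2*y - 2*x*y^2 + x^2 - 3*y^2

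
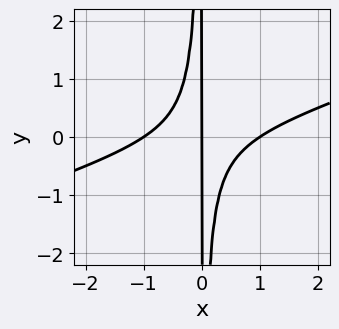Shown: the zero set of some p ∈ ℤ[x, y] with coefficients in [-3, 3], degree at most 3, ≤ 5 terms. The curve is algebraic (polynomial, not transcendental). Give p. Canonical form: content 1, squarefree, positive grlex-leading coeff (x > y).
x^3 - 3*x^2*y - x

(a) deg p = 3. The shape is more complex than any degree-2 curve.
(b) From the visible intercepts: every point of the y-axis in the box is on the curve; among the integer gridlines, it crosses the x-axis at x ∈ {-1, 0, 1}.
(c) Putting this together gives p.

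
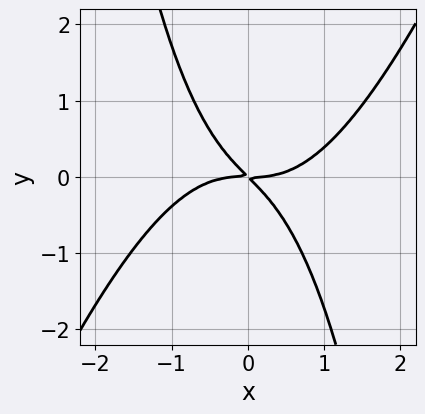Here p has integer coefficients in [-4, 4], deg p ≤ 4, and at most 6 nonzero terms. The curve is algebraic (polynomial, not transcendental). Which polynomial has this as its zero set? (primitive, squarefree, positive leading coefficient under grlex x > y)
Degree: the shape is more complex than any degree-3 curve, so deg p = 4.
Against the integer gridlines: it meets the x-axis at x = 0 (among the integer gridlines); one y-axis crossing is at y = 0.
The integer polynomial consistent with all of this is the stated p.

2*x^4 - x^3*y - 3*x*y - 3*y^2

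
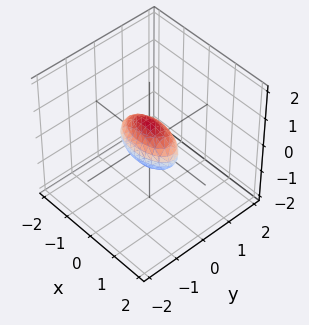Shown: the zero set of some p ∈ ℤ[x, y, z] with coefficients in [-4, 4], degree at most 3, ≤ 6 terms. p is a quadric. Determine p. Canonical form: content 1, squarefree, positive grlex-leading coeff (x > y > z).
x^2 + 3*y^2 + 2*z^2 - 1

First, the degree is 2 — bounded and convex; a quadric.
Next, symmetries: the z ↦ −z reflection is a symmetry, so z appears only in even powers; it's symmetric under y → −y, forcing even powers of y; it's symmetric under x → −x, forcing even powers of x.
Next, from the axis intercepts and sections: the x-axis gridline crossings are at x ∈ {-1, 1}.
Finally, solving for integer coefficients yields p as stated.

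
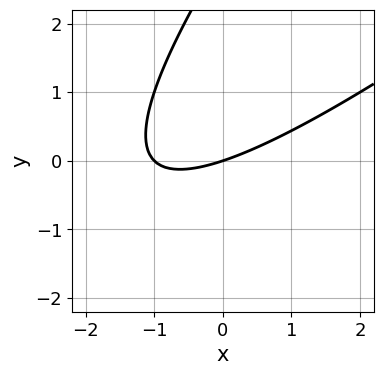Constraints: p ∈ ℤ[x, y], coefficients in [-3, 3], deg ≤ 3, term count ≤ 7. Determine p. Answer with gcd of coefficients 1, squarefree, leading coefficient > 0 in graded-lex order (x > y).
First, the degree is 2 — the shape is more complex than any degree-1 curve.
Then, reading off the gridlines: it crosses the y-axis at the gridline y = 0; among the integer gridlines, it crosses the x-axis at x ∈ {-1, 0}.
Finally, these observations pin down the coefficients.

x^2 - 2*x*y + y^2 + x - 3*y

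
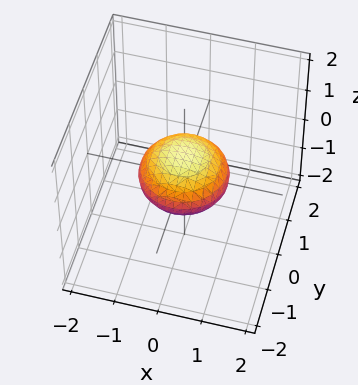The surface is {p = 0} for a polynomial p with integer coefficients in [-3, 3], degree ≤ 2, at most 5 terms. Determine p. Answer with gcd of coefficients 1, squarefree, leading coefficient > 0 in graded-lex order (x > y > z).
x^2 + y^2 + 2*z^2 - 1

The degree is 2 — the shape is more complex than any degree-1 surface.
Symmetries: the surface is invariant under rotation about z: p = q(x² + y², z).
Reading off the gridlines: a circular section at z = 0 has radius exactly 1; among the integer gridlines, it crosses the x-axis at x ∈ {-1, 1}; the y-axis gridline crossings are at y ∈ {-1, 1}.
The integer polynomial consistent with all of this is the stated p.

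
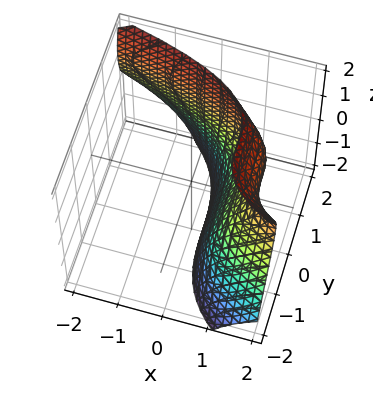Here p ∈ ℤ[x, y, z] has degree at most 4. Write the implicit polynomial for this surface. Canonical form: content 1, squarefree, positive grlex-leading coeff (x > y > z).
(a) Degree: the shape is more complex than any degree-2 surface, so deg p = 3.
(b) Checking where it meets the axes: no z-intercept at any integer in the box; one x-axis crossing is at x = 1.
(c) Fitting integer coefficients to these (and the overall shape) gives p.

x*z^2 + y^3 - 2*x*z + 3*x - 3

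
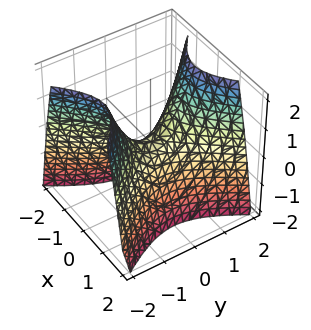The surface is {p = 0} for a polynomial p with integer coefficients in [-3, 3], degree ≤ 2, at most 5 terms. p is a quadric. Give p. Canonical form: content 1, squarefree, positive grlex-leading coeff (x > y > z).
3*x^2 - 2*y^2 + 2*z

The degree is 2 — a saddle surface; a quadric.
Symmetries: the y ↦ −y reflection is a symmetry, so y appears only in even powers; the x ↦ −x reflection is a symmetry, so x appears only in even powers.
Reading off the gridlines: it crosses the z-axis at the gridline z = 0; one y-axis crossing is at y = 0; one x-axis crossing is at x = 0.
The integer polynomial consistent with all of this is the stated p.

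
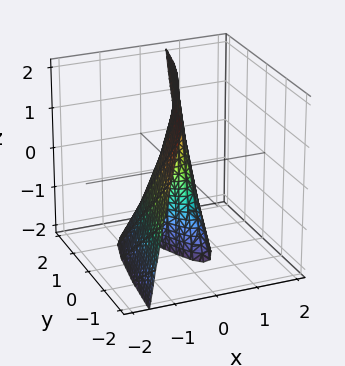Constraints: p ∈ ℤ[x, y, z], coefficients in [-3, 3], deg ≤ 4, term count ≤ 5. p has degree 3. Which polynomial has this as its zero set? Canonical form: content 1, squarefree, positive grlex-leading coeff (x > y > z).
2*x^3 + x^2 + x*z - y

1. deg p = 3. The shape is more complex than any degree-2 surface.
2. Reading off the gridlines: every point of the z-axis in the box is on the surface; it crosses the x-axis at the gridline x = 0; it crosses the y-axis at the gridline y = 0.
3. Fitting integer coefficients to these (and the overall shape) gives p.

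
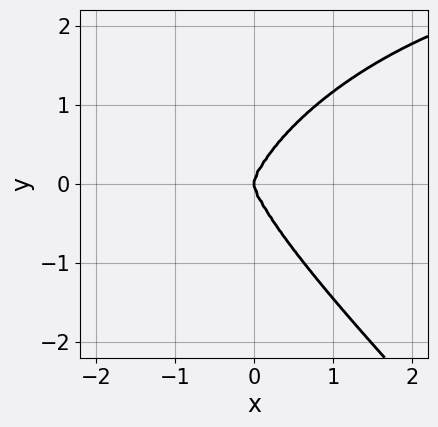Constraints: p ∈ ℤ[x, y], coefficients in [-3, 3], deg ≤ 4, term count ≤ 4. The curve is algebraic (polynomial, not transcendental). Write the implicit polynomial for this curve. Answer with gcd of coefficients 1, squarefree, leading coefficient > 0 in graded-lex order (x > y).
x^3*y + y^4 - 3*x^3

1. The degree is 4 — a generic line meets the curve in up to 4 points.
2. Reading off the gridlines: one y-axis crossing is at y = 0; it meets the x-axis at x = 0 (among the integer gridlines).
3. These observations pin down the coefficients.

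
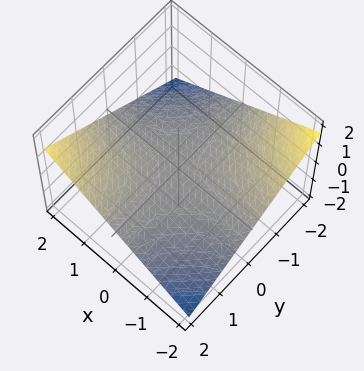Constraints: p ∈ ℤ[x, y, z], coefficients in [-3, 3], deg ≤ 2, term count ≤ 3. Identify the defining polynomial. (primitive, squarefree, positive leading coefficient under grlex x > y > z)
Degree: a hyperbolic paraboloid; a quadric, so deg p = 2.
Against the integer gridlines: the visible y-axis segment lies entirely on the surface; the visible x-axis segment lies entirely on the surface; it meets the z-axis at z = 0 (among the integer gridlines).
Solving for integer coefficients yields p as stated.

x*y - 3*z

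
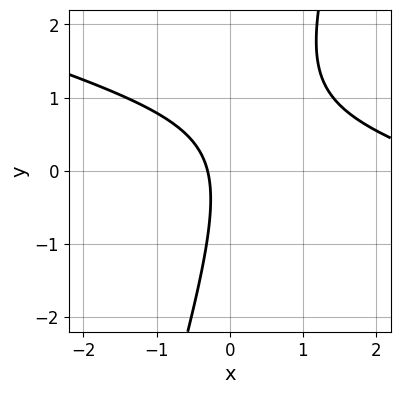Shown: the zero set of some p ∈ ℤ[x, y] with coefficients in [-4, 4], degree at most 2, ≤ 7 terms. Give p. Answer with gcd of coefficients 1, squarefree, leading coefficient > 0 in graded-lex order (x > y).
x^2 + 3*x*y - y^2 - 3*x - 1

1. deg p = 2.
2. Against the integer gridlines: the curve avoids every integer y-axis point in the box.
3. Fitting integer coefficients to these (and the overall shape) gives p.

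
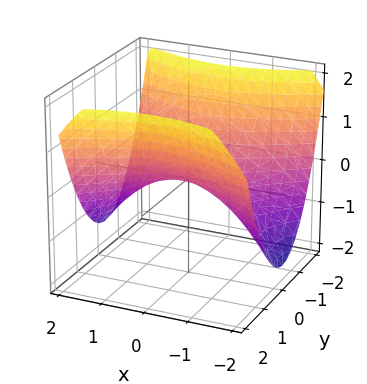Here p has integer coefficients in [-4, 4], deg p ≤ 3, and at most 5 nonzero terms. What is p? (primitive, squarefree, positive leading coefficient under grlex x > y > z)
The degree is 2 — a hyperbolic paraboloid; a quadric.
Symmetries: mirror symmetry y ↦ −y ⇒ only even powers of y; the x ↦ −x reflection is a symmetry, so x appears only in even powers.
Reading off the gridlines: it crosses the y-axis at the gridline y = 0; one z-axis crossing is at z = 0; it crosses the x-axis at the gridline x = 0.
The integer polynomial consistent with all of this is the stated p.

x^2 - 2*y^2 + 3*z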